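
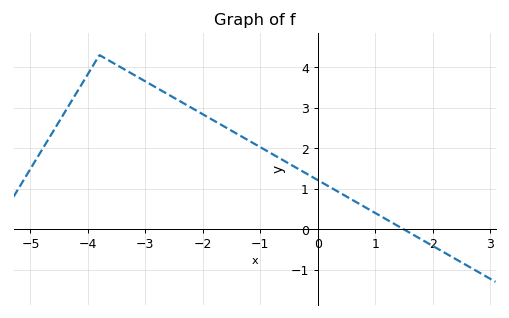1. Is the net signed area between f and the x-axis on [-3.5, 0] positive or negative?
positive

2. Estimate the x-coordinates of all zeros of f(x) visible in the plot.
1.4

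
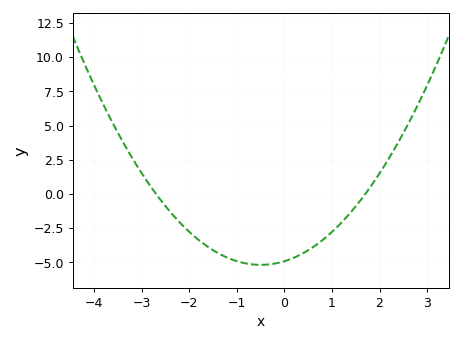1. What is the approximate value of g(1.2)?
-2.09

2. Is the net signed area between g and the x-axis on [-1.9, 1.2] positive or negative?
negative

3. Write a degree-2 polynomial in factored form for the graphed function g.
y = 1.07(x + 2.7)(x - 1.7)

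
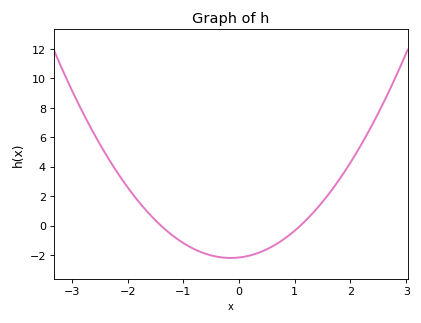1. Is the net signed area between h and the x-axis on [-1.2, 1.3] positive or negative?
negative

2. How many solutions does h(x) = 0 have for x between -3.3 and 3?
2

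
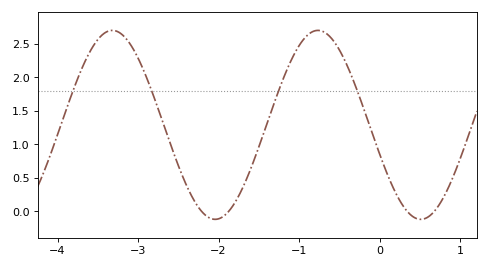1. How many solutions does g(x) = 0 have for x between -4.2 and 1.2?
4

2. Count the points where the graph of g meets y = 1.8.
4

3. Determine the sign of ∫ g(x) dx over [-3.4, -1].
positive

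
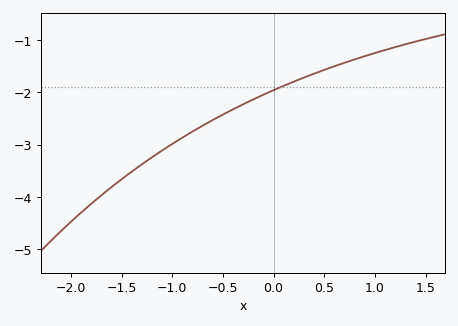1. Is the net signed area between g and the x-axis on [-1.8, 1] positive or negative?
negative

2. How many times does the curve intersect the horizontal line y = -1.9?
1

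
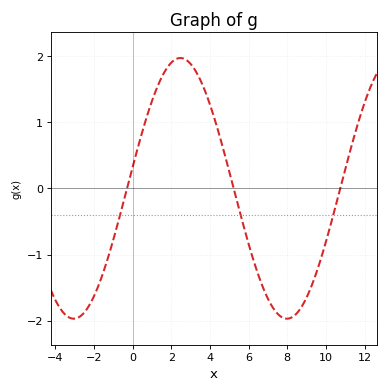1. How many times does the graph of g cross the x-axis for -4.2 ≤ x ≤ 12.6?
3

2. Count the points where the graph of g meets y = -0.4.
3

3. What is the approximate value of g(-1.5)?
-1.26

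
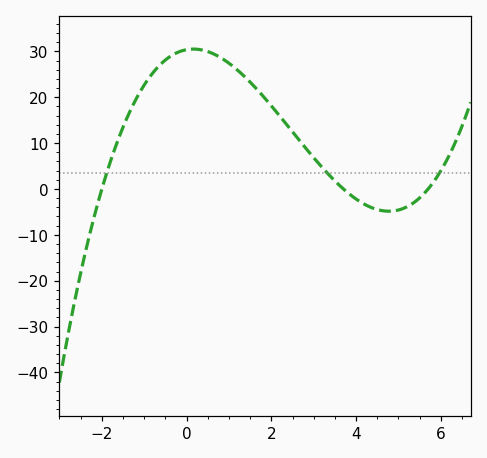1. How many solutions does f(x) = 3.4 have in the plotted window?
3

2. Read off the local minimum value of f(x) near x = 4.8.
-4.85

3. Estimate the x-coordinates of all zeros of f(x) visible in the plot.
-2, 3.7, 5.7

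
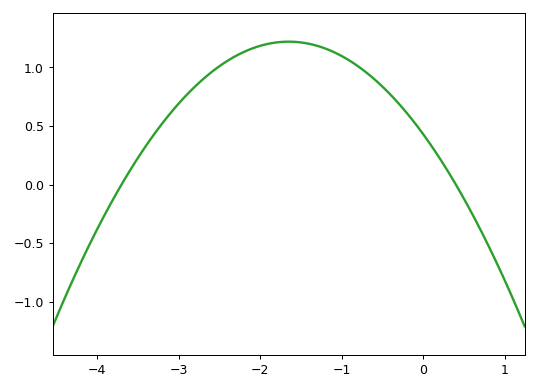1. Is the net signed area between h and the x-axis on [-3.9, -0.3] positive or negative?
positive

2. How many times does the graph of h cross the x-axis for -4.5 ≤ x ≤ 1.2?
2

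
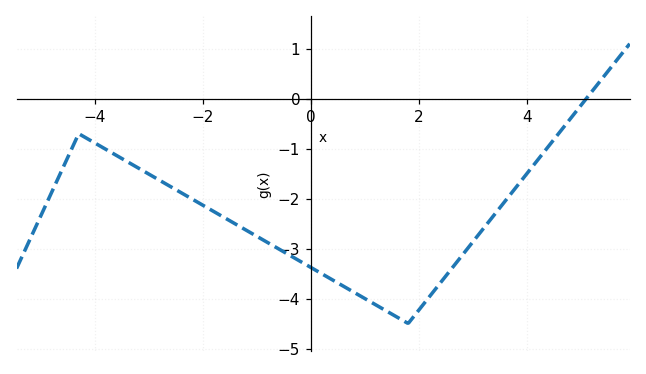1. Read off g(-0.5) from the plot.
-3.1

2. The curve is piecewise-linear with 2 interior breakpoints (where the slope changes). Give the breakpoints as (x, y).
(-4.3, -0.7); (1.8, -4.5)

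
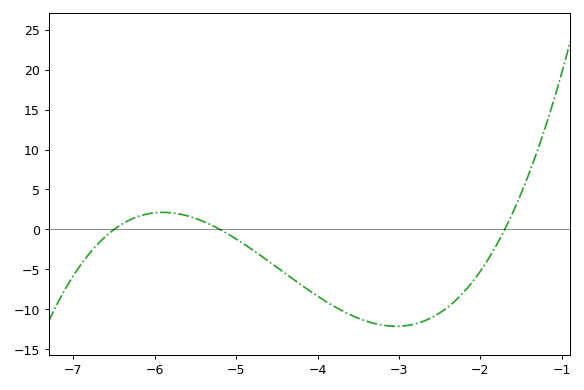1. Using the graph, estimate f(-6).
2.08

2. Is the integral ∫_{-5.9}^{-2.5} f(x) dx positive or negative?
negative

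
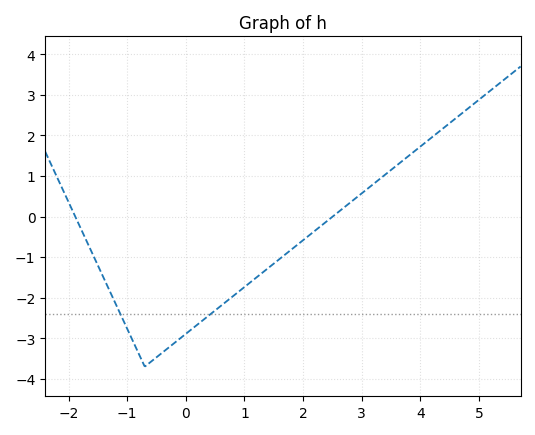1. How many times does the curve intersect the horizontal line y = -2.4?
2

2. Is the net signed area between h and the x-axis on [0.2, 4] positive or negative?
negative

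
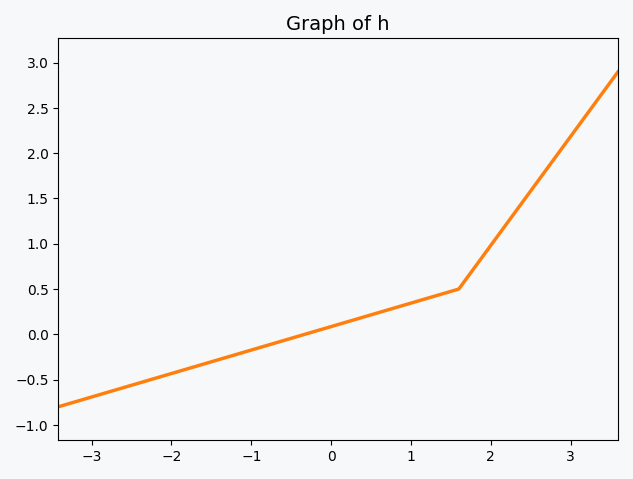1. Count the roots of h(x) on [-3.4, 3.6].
1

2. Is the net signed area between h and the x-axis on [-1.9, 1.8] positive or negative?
positive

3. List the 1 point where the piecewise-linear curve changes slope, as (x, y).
(1.6, 0.5)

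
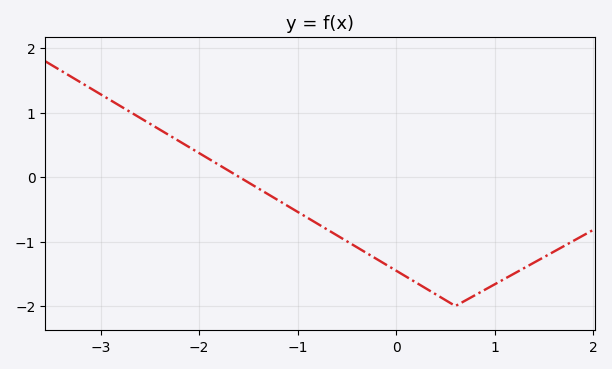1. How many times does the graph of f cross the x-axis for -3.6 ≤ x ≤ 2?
1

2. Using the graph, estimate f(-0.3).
-1.18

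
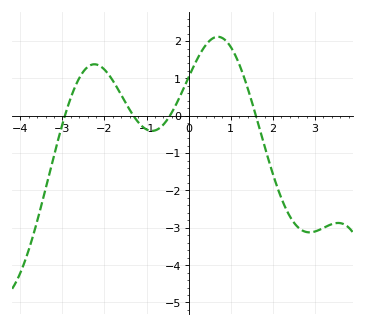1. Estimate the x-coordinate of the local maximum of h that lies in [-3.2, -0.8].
-2.24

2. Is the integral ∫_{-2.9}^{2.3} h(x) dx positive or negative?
positive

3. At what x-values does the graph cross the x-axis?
-2.94, -1.31, -0.447, 1.6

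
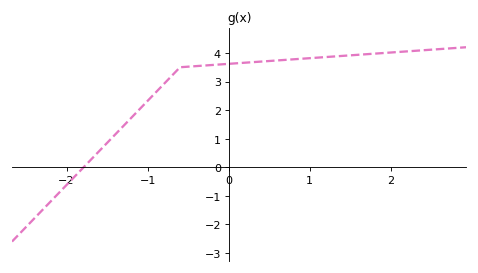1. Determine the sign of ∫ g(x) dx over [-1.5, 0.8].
positive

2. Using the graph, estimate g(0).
3.62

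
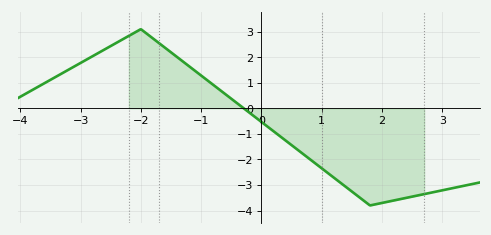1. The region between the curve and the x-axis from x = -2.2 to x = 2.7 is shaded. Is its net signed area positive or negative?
negative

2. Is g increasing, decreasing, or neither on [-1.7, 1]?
decreasing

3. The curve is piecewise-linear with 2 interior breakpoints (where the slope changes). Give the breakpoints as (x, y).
(-2, 3.1); (1.8, -3.8)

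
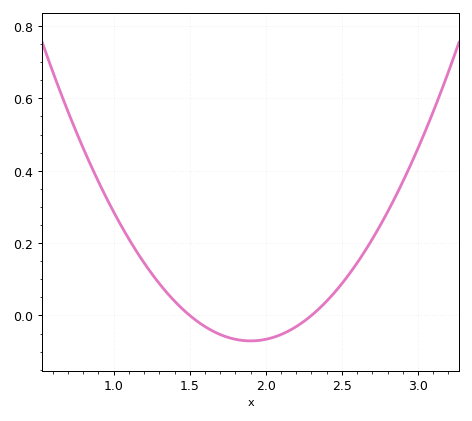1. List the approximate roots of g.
1.5, 2.3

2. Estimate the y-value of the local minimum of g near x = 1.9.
-0.08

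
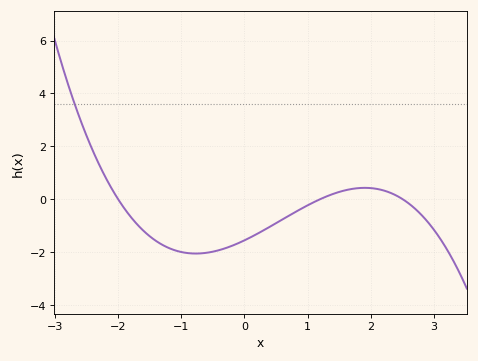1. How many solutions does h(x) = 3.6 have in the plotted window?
1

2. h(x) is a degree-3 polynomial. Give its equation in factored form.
y = -0.26(x + 2)(x - 1.2)(x - 2.5)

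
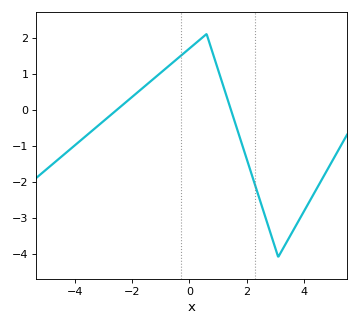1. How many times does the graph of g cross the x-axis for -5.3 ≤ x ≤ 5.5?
2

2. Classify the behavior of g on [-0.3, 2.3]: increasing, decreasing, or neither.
neither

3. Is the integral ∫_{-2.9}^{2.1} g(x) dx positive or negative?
positive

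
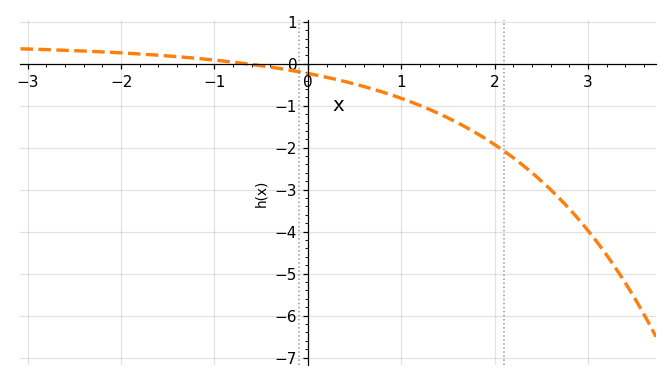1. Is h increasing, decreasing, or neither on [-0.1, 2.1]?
decreasing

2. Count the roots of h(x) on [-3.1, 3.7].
1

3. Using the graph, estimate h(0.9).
-0.7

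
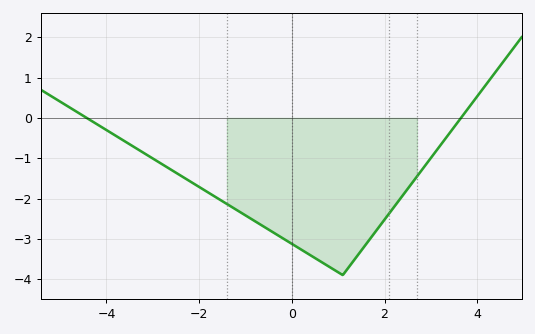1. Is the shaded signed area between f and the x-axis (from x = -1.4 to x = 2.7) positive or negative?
negative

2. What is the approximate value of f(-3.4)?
-0.725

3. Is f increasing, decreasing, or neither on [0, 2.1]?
neither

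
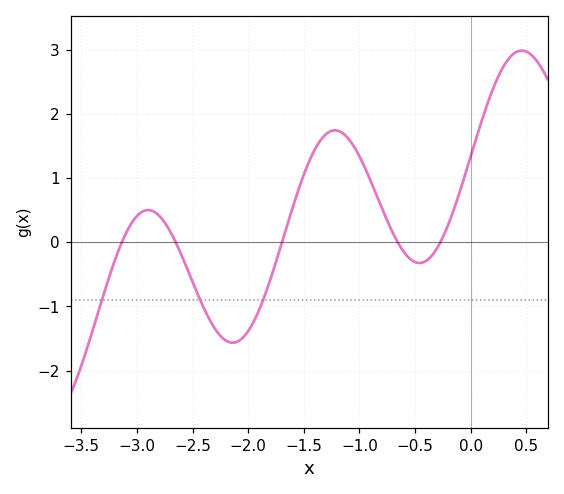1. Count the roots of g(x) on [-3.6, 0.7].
5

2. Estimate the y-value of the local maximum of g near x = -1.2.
1.7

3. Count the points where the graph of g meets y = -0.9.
3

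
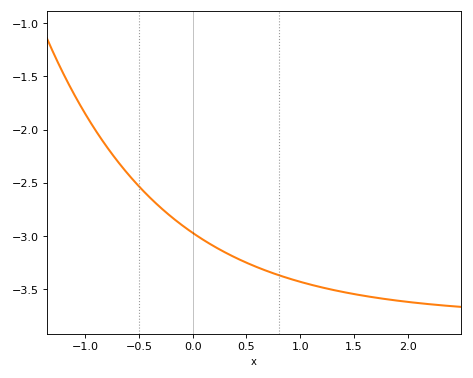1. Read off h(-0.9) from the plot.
-2.01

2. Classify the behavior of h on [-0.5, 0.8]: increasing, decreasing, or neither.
decreasing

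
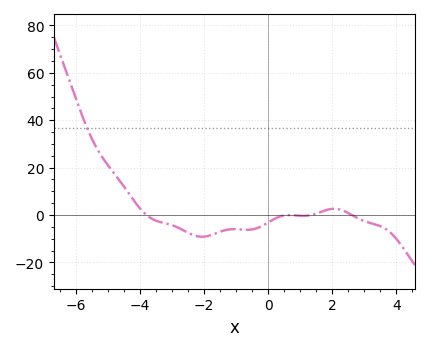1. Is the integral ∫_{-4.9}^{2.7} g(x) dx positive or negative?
negative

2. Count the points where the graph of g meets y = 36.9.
1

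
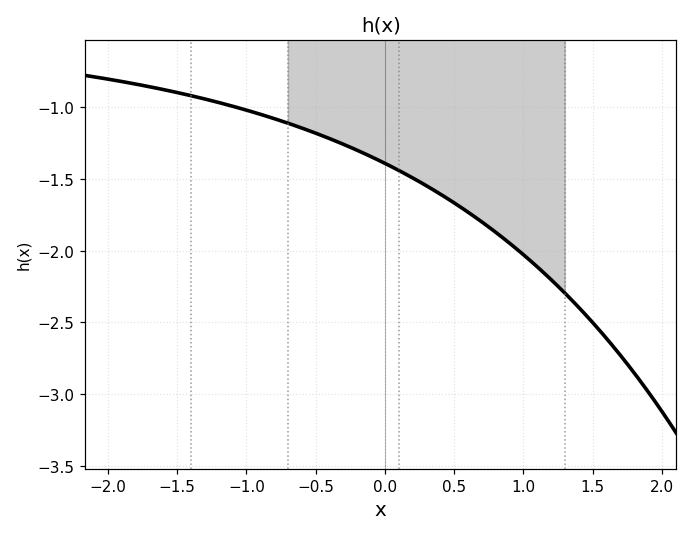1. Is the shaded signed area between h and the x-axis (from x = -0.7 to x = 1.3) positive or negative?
negative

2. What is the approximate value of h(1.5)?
-2.5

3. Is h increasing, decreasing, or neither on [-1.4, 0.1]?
decreasing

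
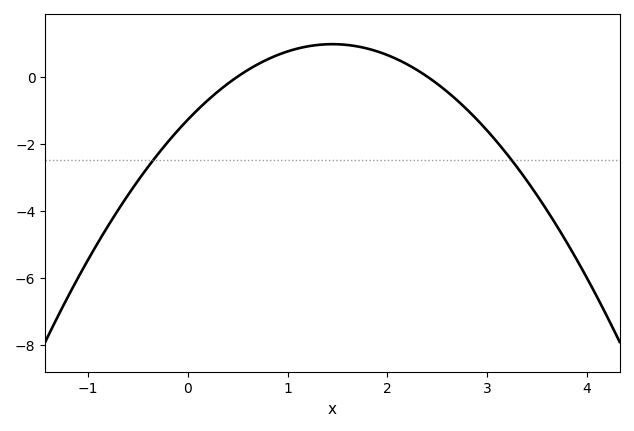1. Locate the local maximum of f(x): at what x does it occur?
1.4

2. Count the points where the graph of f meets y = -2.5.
2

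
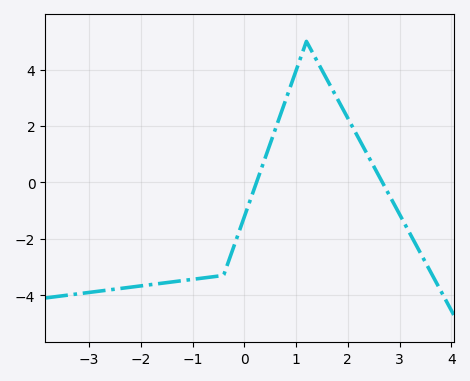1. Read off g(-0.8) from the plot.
-3.39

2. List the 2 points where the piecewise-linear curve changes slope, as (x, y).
(-0.4, -3.3); (1.2, 5)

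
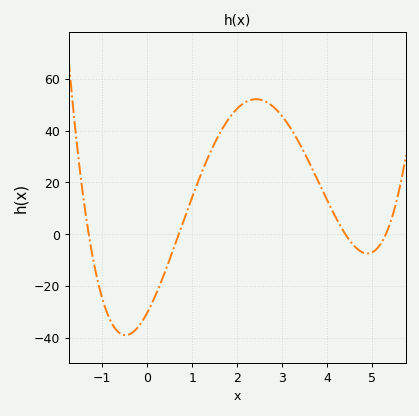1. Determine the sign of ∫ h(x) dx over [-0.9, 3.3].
positive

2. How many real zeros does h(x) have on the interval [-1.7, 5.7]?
4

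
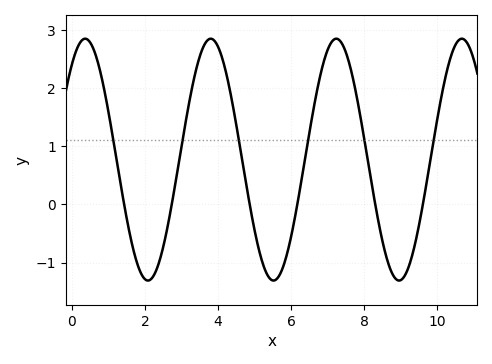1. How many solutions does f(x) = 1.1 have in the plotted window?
6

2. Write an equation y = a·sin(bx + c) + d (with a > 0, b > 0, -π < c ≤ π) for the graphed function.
y = 2.08sin(1.8x + 0.9) + 0.77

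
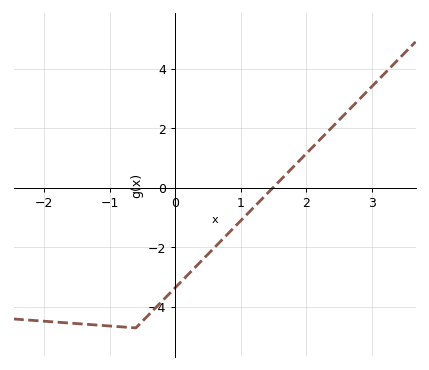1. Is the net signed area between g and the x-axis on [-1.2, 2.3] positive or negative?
negative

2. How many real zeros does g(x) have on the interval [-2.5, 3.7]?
1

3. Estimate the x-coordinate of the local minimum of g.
-0.6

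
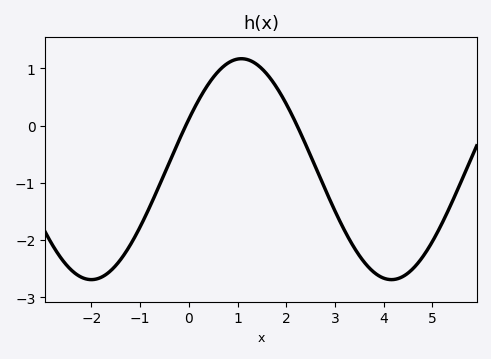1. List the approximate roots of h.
-0.064, 2.22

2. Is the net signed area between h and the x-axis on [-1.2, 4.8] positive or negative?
negative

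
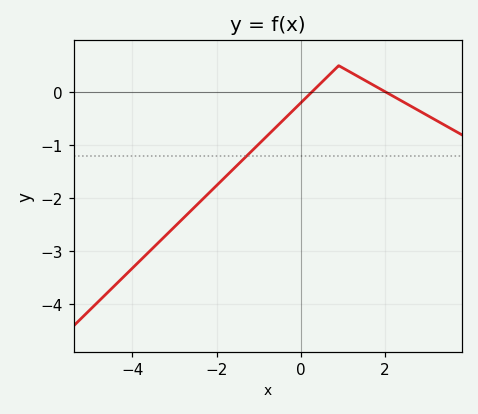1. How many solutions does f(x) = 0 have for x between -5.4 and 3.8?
2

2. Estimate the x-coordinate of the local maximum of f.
0.8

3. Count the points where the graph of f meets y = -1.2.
1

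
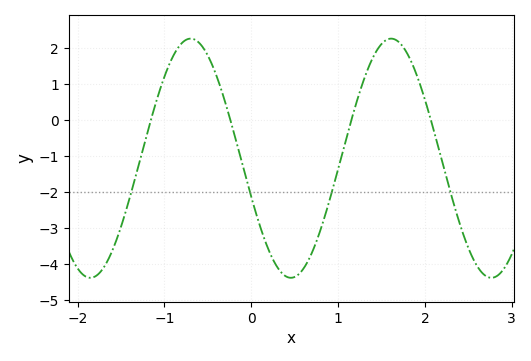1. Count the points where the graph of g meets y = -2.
4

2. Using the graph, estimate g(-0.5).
1.8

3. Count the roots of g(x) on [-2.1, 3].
4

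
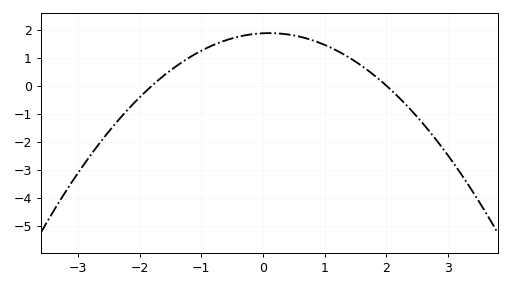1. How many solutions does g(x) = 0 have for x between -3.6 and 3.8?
2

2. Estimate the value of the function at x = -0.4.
1.75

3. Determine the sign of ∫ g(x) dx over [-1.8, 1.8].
positive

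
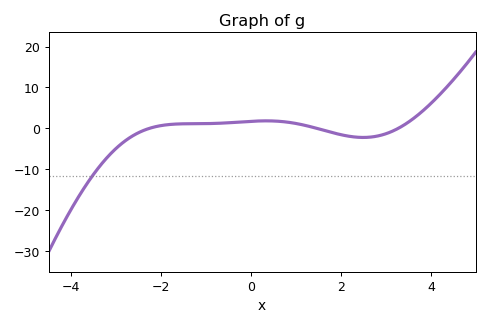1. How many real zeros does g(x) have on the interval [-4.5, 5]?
3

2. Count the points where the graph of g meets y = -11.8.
1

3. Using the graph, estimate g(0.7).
2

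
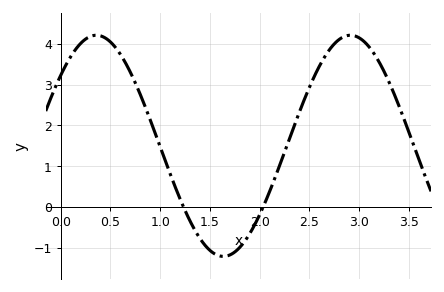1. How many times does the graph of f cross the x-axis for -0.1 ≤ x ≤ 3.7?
2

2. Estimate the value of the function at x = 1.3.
-0.3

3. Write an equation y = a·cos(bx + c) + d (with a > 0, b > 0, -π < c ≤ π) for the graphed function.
y = 2.71cos(2.5x - 0.88) + 1.5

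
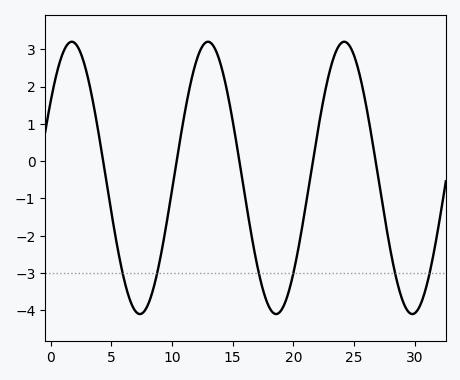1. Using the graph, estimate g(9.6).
-1.6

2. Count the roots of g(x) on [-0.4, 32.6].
5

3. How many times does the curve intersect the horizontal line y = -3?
6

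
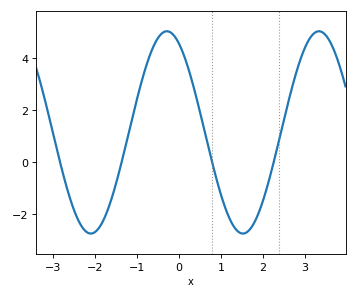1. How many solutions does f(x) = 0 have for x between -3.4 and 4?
4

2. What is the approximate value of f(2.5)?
1.6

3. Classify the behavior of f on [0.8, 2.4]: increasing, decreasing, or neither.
neither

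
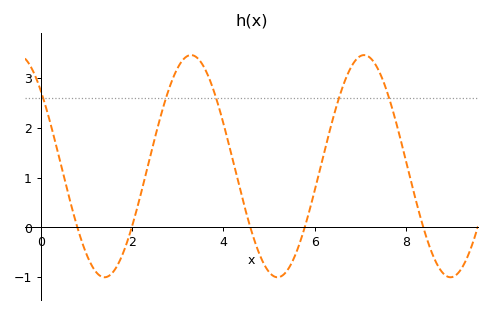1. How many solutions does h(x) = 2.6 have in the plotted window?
5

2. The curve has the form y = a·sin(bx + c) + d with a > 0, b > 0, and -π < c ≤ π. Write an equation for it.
y = 2.23sin(1.7x + 2.4) + 1.23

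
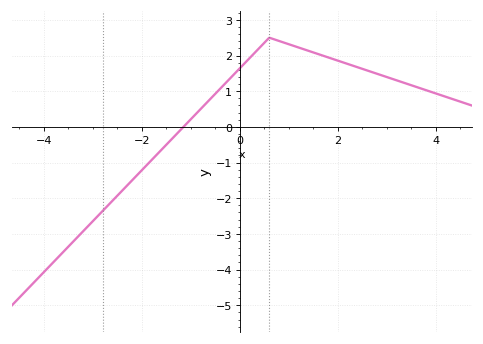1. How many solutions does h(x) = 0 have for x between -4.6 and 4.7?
1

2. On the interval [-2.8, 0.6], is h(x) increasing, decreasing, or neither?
increasing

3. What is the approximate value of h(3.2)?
1.3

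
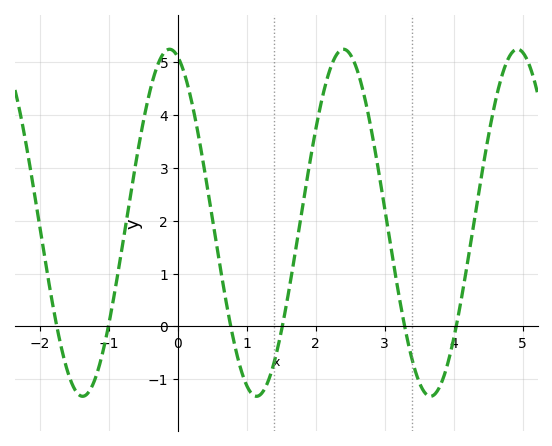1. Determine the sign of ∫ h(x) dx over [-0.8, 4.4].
positive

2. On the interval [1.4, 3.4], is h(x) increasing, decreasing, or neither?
neither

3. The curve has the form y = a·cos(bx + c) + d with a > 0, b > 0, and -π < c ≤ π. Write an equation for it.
y = 3.28cos(2.49x + 0.302) + 1.96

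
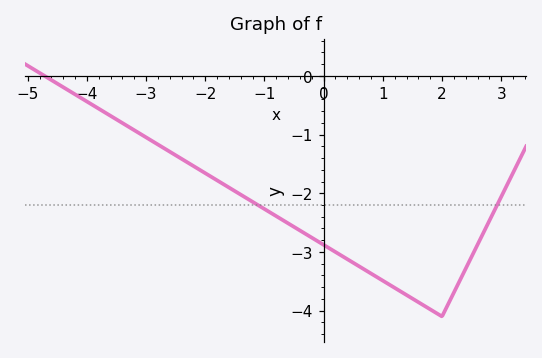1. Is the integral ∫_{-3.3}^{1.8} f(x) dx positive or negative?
negative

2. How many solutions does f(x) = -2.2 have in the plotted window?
2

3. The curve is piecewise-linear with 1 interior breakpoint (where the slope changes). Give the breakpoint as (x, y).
(2, -4.1)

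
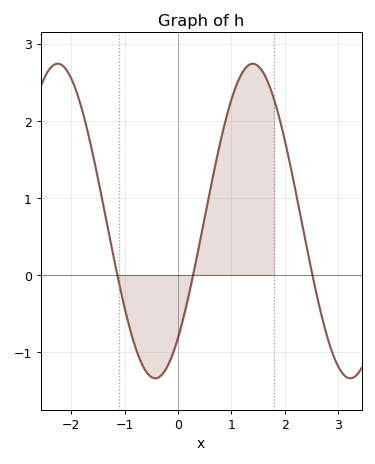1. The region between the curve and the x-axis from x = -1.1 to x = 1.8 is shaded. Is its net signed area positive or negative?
positive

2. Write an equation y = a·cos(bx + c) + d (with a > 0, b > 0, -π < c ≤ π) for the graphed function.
y = 2.04cos(1.7x - 2.4) + 0.7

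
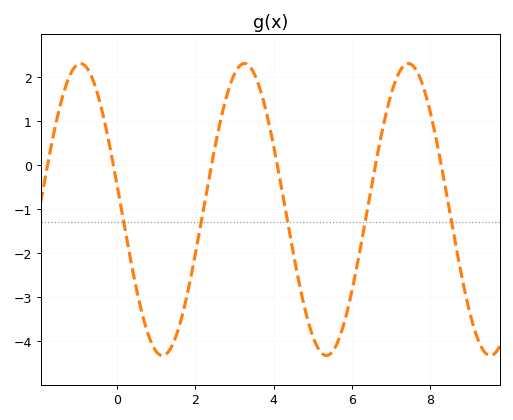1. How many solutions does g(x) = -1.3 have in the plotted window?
5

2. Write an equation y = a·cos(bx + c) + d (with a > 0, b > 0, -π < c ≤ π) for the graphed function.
y = 3.32cos(1.5x + 1.4) - 1.01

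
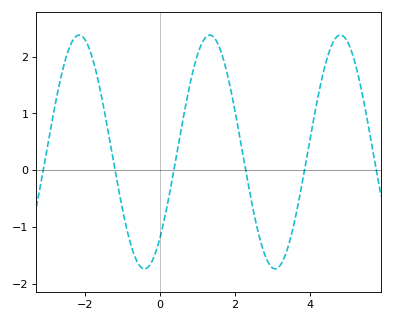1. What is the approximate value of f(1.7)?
1.95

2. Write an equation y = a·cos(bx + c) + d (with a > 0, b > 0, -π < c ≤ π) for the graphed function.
y = 2.06cos(1.8x - 2.4) + 0.32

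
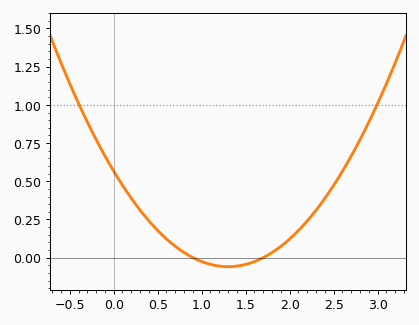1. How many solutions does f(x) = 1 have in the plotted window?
2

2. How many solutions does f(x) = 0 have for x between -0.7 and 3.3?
2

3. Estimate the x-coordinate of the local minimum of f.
1.3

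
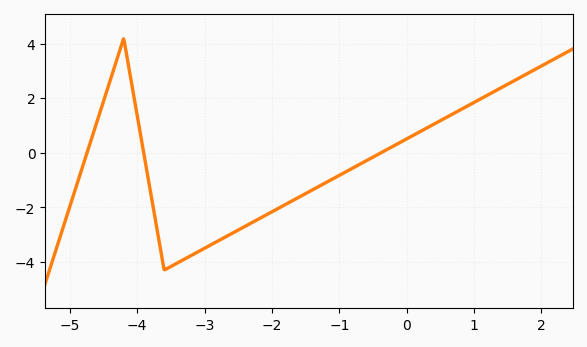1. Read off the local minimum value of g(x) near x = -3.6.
-4.3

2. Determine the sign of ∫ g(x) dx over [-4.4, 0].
negative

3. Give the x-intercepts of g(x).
-4.74, -3.9, -0.381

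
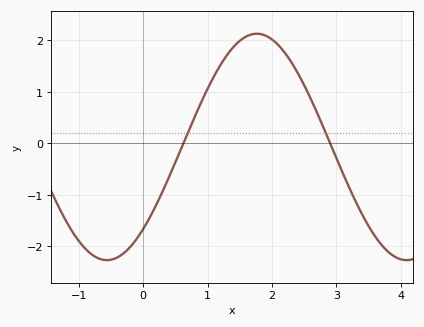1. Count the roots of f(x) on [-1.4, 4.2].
2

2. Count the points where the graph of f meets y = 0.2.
2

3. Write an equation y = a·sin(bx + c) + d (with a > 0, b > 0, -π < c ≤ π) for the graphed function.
y = 2.2sin(1.35x - 0.81) - 0.07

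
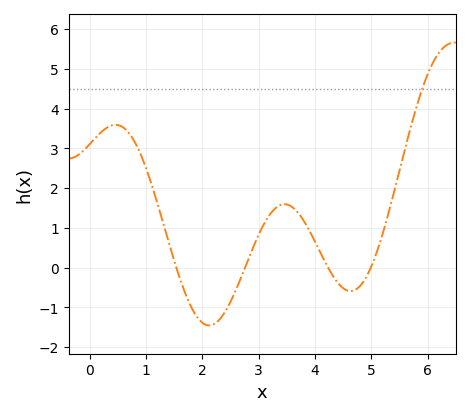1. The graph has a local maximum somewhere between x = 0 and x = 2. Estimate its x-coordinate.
0.459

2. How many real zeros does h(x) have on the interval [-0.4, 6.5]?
4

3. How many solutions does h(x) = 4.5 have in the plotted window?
1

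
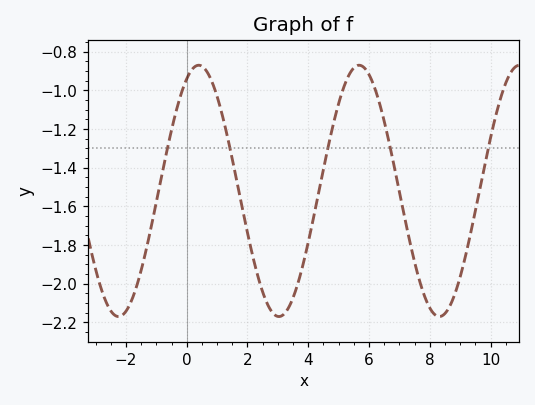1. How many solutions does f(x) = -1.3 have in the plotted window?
5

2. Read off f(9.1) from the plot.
-1.91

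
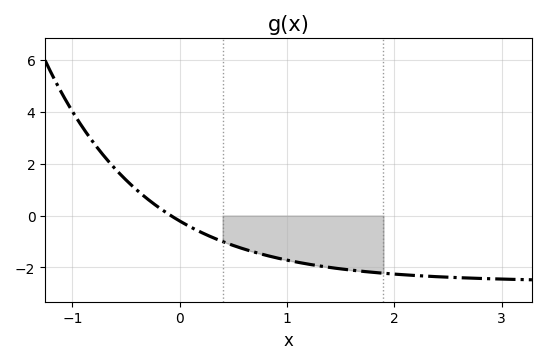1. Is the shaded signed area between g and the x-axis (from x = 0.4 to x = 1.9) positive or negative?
negative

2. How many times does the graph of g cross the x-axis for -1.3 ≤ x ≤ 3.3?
1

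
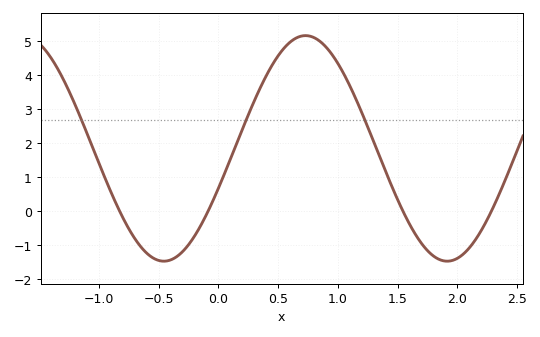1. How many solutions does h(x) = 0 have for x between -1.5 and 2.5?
4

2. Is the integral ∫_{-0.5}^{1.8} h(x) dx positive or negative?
positive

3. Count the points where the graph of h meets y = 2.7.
3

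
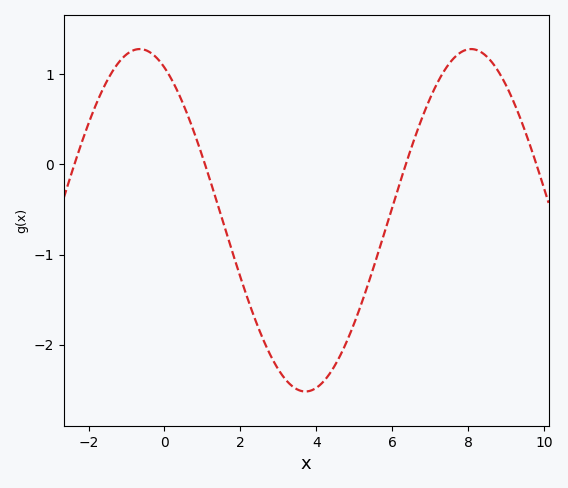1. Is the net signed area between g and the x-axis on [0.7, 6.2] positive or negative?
negative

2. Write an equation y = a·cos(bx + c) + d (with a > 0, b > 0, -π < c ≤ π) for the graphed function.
y = 1.9cos(0.72x + 0.47) - 0.62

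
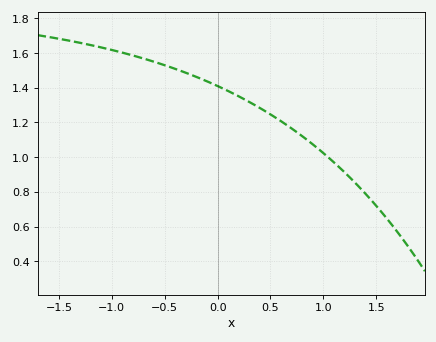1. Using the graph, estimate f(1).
1.02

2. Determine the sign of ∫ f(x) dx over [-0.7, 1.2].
positive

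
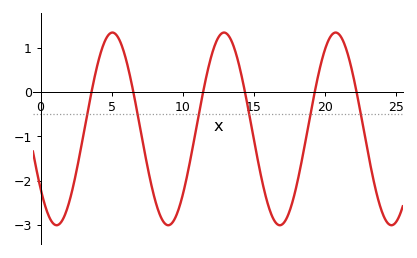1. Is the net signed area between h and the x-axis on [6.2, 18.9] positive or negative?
negative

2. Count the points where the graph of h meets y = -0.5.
6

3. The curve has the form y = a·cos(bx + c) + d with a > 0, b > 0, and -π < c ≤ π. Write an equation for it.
y = 2.17cos(0.8x + 2.24) - 0.83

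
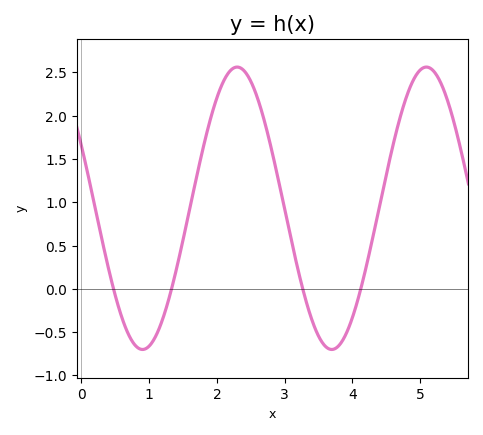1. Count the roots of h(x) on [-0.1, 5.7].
4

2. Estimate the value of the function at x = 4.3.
0.6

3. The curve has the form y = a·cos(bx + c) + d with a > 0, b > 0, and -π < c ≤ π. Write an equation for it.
y = 1.63cos(2.2x + 1.1) + 0.93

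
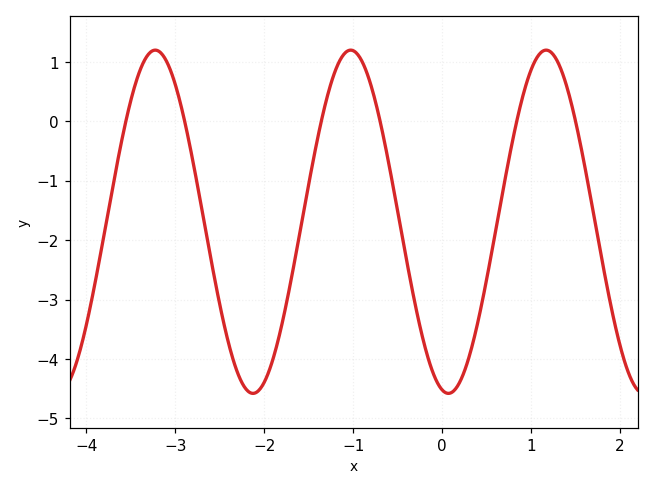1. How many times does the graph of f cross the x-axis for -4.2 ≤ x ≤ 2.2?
6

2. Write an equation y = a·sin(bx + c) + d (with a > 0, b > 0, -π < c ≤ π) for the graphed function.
y = 2.89sin(2.9x - 1.8) - 1.69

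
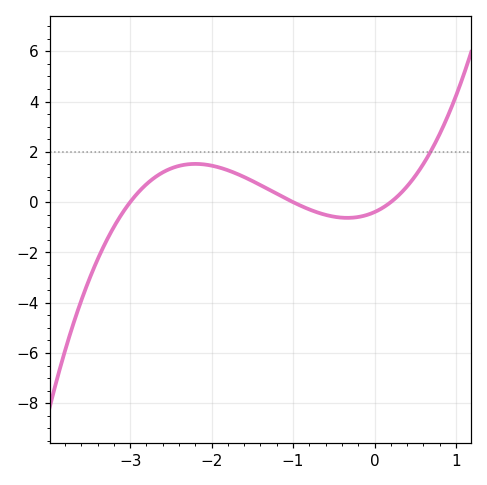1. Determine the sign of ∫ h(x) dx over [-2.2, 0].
positive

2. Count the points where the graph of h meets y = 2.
1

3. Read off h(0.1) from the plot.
-0.2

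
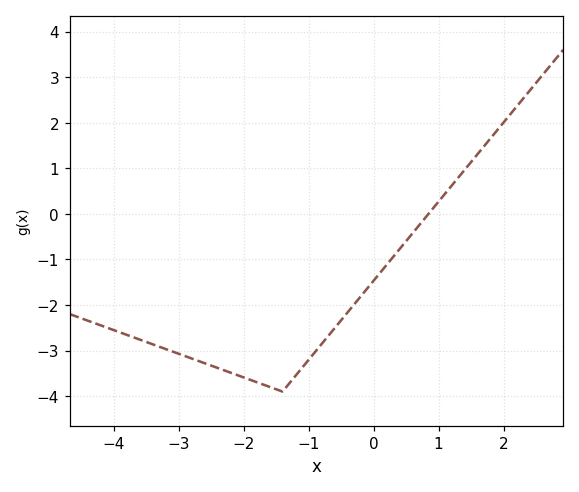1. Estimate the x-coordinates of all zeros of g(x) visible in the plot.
0.846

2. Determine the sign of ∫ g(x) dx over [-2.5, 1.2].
negative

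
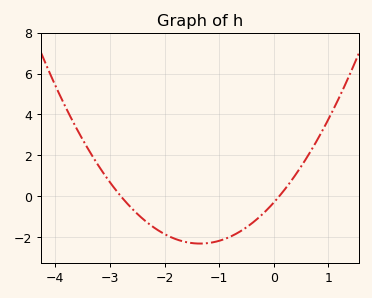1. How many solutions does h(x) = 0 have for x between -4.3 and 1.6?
2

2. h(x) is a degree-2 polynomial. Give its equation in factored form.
y = 1.1(x + 2.8)(x - 0.1)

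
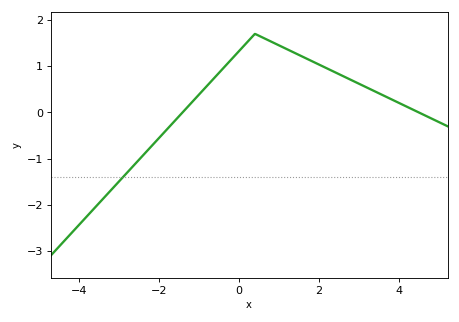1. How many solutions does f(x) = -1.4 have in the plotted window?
1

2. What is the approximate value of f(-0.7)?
0.666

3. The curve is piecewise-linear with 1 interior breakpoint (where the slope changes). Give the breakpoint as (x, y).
(0.4, 1.7)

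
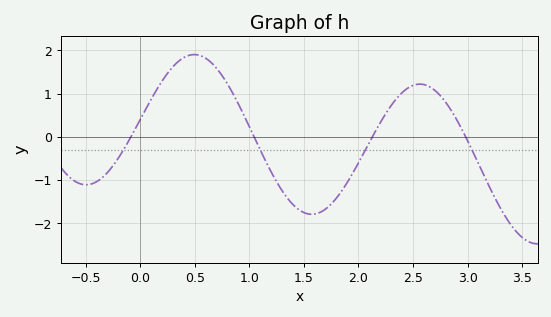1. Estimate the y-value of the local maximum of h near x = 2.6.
1.22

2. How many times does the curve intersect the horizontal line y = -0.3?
4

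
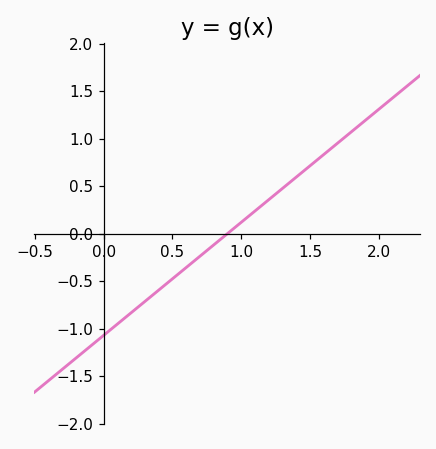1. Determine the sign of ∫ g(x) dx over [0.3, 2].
positive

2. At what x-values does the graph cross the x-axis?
0.9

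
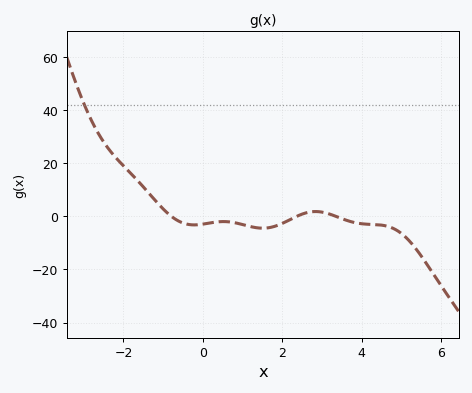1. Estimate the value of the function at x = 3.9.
-2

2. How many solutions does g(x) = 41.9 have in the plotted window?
1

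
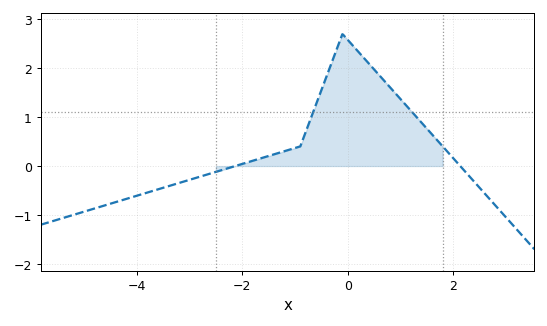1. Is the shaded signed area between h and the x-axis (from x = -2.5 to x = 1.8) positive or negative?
positive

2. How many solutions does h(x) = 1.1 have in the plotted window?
2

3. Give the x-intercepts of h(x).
-2.13, 2.13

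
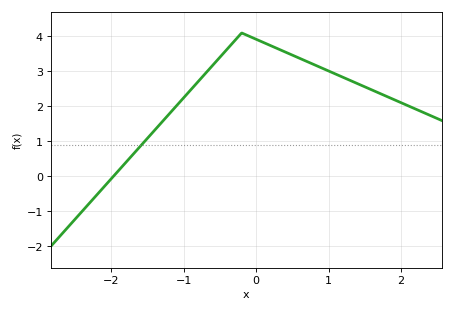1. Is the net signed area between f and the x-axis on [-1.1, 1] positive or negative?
positive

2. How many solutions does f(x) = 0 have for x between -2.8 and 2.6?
1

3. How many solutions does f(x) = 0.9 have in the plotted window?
1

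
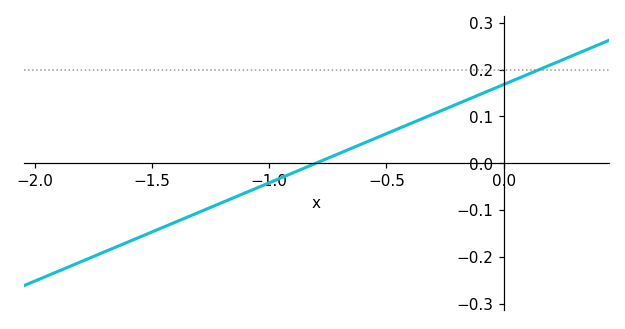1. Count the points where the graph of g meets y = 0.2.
1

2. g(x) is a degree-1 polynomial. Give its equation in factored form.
y = 0.21(x + 0.8)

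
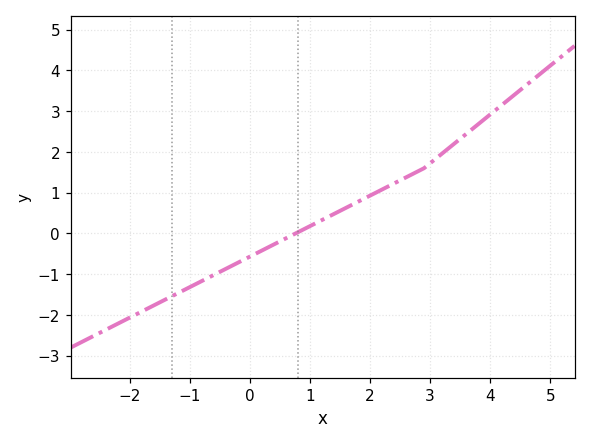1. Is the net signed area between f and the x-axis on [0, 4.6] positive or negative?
positive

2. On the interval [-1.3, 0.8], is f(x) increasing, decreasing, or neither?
increasing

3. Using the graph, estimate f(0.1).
-0.496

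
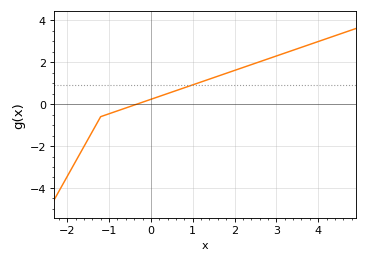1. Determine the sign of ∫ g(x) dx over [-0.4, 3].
positive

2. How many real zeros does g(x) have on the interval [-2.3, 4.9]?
1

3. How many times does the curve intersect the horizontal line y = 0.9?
1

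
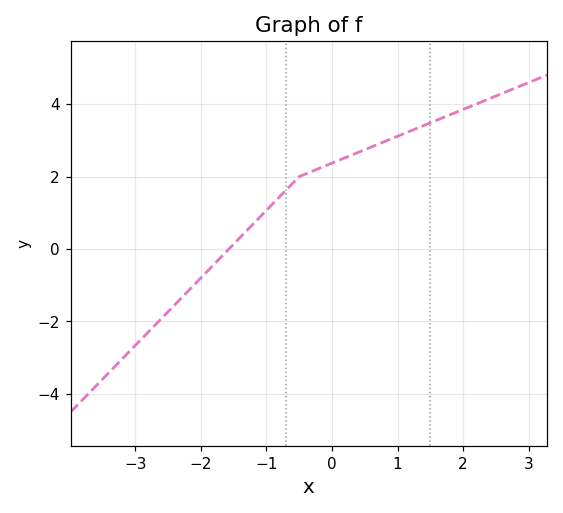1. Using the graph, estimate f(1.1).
3.2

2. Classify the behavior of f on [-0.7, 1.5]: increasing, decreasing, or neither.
increasing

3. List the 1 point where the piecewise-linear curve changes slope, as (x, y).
(-0.5, 2)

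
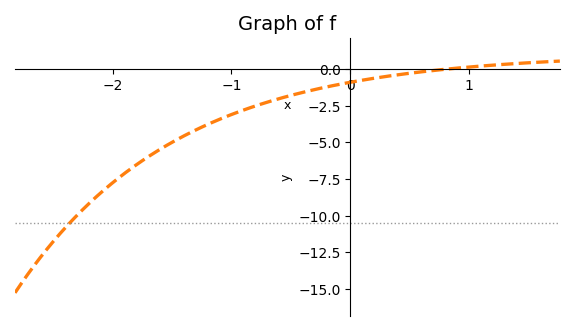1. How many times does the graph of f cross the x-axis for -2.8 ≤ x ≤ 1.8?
1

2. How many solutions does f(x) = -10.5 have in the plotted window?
1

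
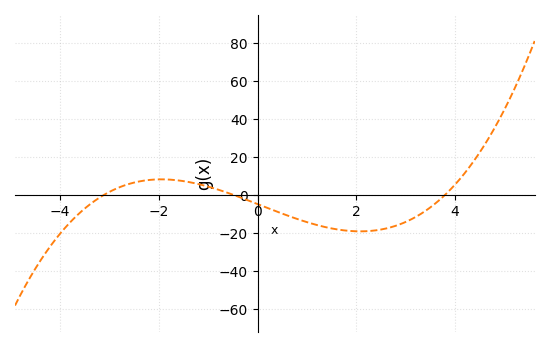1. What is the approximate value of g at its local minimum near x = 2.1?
-20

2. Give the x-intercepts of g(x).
-3.2, -0.6, 3.8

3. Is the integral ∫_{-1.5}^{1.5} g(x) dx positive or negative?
negative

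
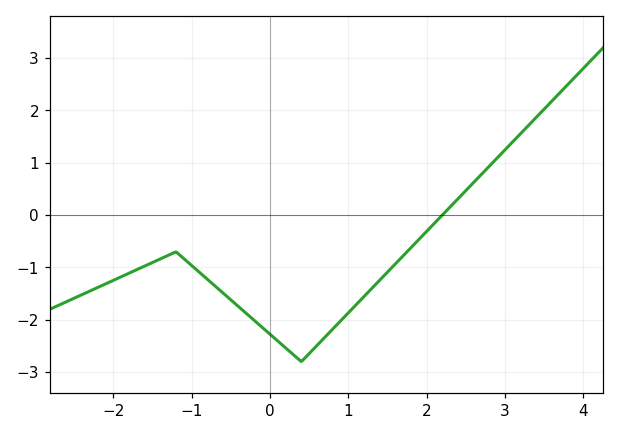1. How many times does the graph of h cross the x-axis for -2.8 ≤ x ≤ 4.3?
1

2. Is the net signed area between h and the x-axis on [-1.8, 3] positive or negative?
negative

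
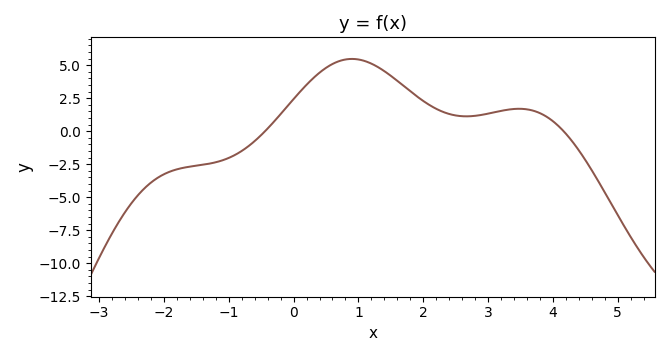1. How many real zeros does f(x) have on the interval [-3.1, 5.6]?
2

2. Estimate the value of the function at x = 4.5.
-2.18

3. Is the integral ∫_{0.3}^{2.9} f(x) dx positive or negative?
positive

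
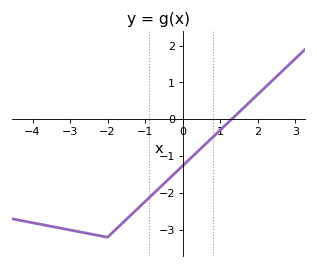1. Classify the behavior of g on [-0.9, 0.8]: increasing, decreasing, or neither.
increasing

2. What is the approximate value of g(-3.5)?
-2.91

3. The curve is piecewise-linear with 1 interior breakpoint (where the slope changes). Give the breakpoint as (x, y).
(-2, -3.2)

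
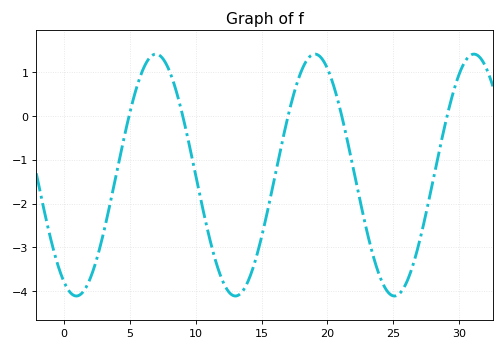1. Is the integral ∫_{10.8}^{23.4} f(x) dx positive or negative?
negative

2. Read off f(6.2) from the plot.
1.2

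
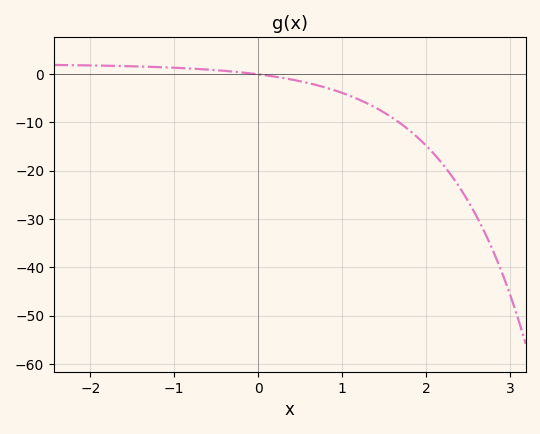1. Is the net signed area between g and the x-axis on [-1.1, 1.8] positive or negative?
negative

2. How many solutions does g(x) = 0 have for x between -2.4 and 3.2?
1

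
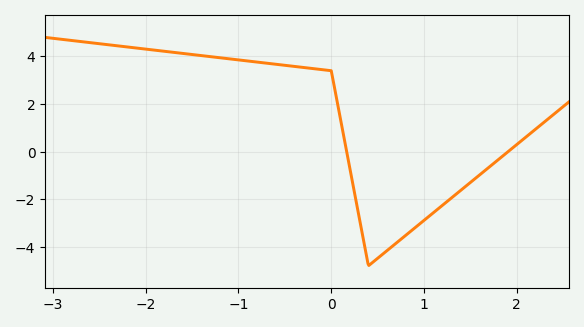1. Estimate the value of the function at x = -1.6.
4.13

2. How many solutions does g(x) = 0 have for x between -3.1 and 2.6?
2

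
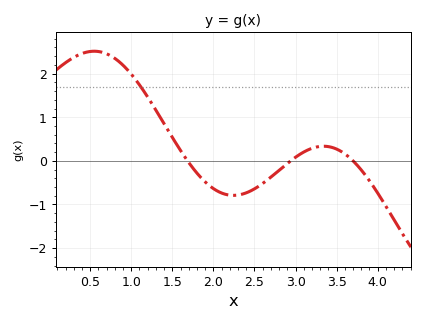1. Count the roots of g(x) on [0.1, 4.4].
3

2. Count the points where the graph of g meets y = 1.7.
1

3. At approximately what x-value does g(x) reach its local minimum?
2.24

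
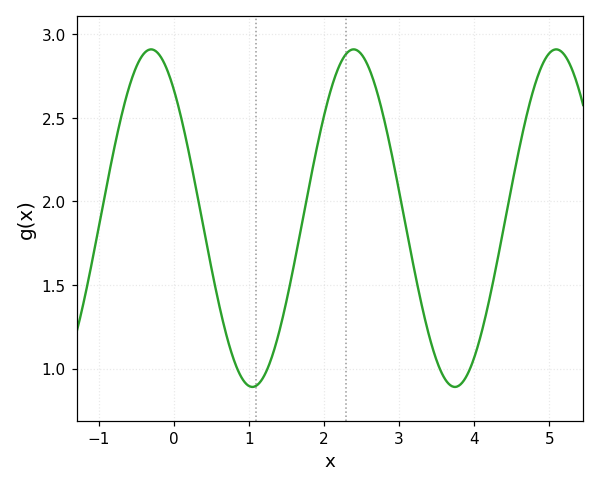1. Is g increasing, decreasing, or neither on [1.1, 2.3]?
increasing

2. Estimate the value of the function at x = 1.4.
1.2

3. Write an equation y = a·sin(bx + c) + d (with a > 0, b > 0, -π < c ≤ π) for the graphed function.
y = 1.01sin(2.3x + 2.3) + 1.9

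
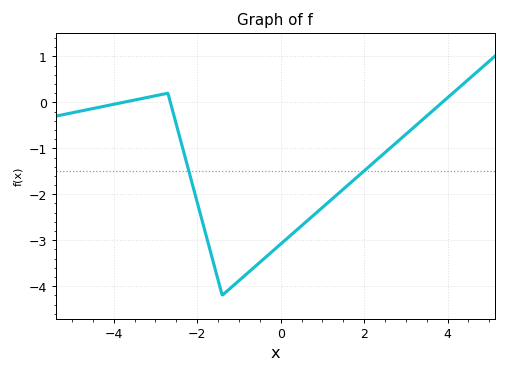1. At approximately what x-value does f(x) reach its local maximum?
-2.7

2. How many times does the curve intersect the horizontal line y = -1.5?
2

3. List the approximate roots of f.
-3.78, -2.64, 3.87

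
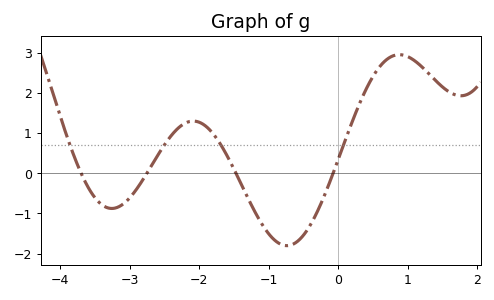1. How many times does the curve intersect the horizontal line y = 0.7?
4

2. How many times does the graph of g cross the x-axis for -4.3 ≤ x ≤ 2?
4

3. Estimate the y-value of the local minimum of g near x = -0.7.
-1.8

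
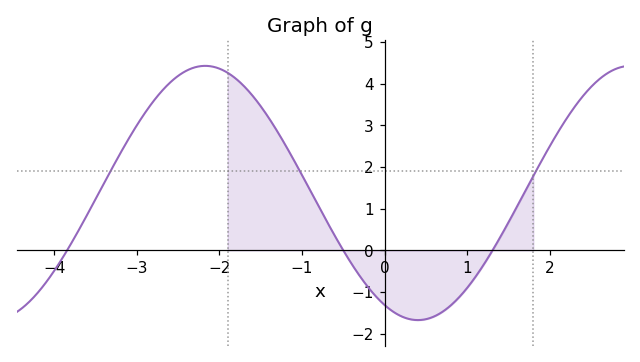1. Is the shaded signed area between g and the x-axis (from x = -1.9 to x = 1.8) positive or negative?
positive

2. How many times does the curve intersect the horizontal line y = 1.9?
3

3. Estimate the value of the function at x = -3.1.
2.68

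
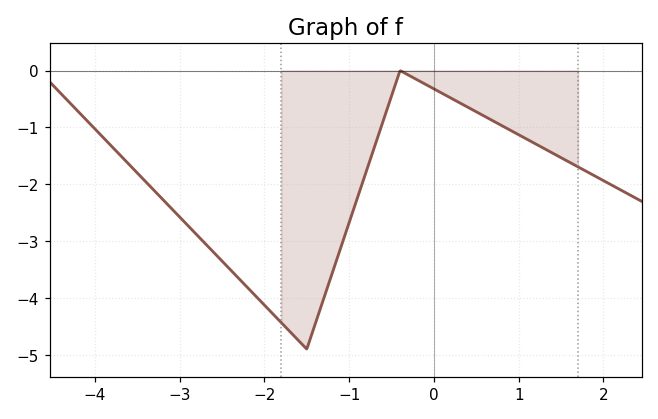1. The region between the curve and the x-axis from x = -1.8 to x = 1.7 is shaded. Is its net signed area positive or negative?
negative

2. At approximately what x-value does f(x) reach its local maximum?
-0.399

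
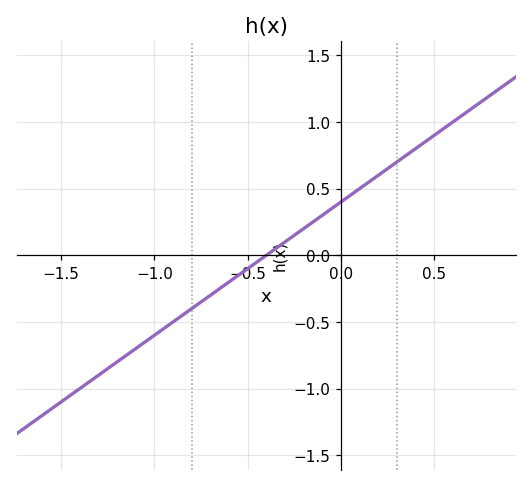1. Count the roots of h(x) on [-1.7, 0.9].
1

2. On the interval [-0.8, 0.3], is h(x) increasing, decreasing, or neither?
increasing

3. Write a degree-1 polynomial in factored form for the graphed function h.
y = 1(x + 0.4)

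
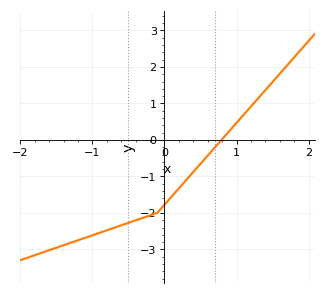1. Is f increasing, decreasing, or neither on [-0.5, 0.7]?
increasing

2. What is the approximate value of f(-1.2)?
-2.8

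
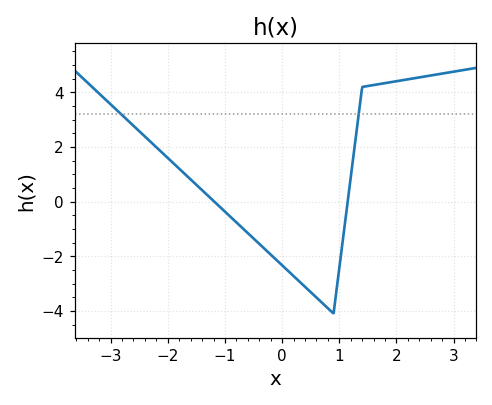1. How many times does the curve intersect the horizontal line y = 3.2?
2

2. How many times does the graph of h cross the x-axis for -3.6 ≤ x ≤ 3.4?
2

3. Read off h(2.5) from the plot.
4.6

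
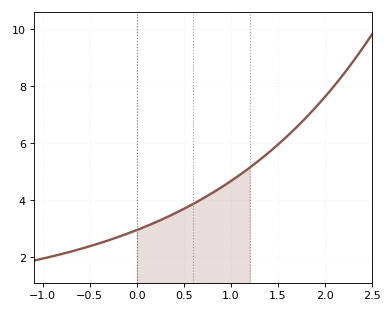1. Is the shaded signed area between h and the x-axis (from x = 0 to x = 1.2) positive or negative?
positive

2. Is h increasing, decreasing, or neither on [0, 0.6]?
increasing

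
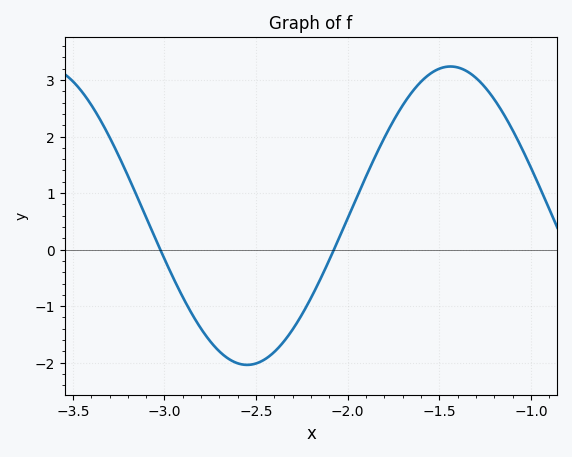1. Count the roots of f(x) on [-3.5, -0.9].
2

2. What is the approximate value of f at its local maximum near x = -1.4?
3.2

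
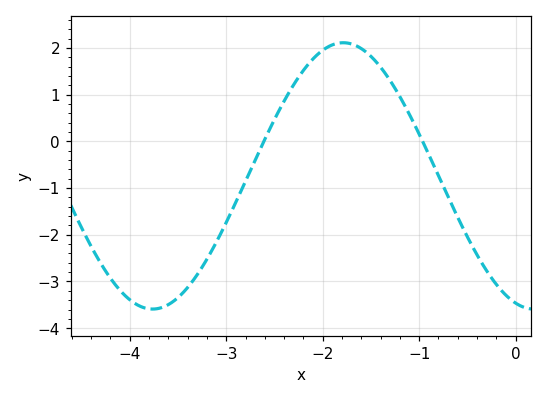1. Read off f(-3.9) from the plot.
-3.5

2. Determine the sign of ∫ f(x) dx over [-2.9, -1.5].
positive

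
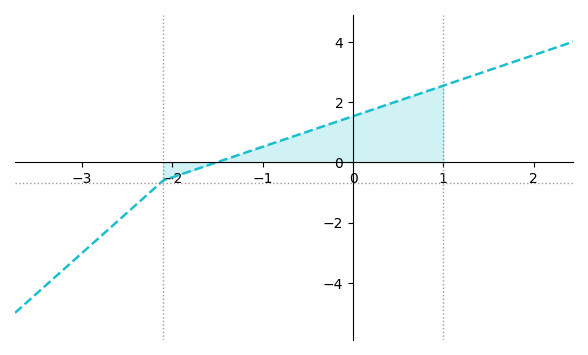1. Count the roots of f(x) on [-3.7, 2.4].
1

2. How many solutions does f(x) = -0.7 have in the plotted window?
1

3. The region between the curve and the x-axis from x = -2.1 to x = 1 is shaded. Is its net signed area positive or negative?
positive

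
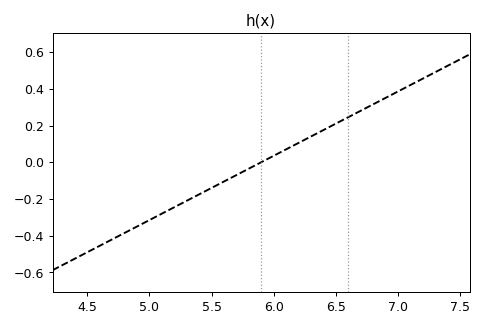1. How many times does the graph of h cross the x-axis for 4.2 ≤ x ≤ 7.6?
1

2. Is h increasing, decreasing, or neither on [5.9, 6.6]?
increasing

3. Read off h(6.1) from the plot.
0.06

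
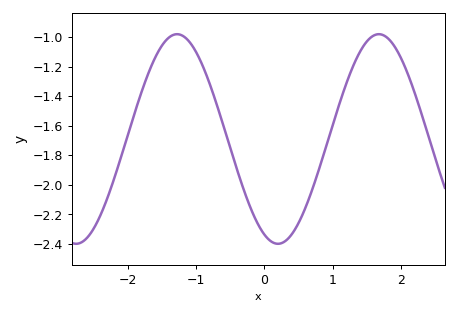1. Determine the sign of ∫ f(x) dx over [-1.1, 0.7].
negative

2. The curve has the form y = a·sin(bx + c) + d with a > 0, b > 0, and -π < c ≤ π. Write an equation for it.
y = 0.71sin(2.12x - 1.99) - 1.69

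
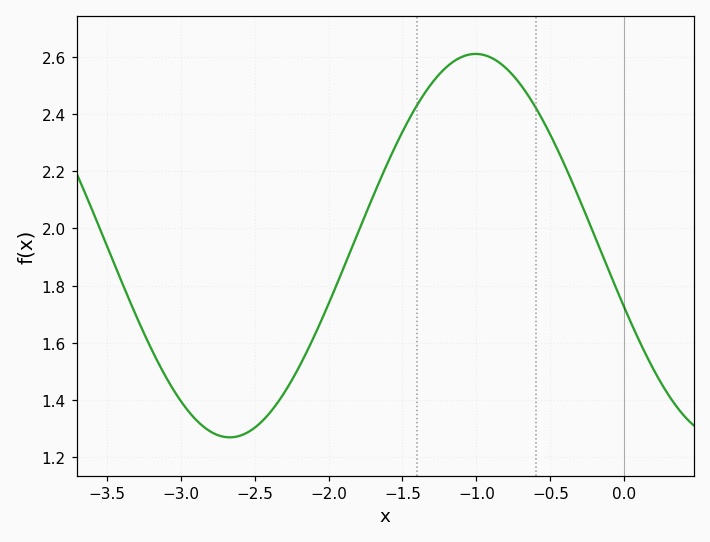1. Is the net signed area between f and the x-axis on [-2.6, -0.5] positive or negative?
positive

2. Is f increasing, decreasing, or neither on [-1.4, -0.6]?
neither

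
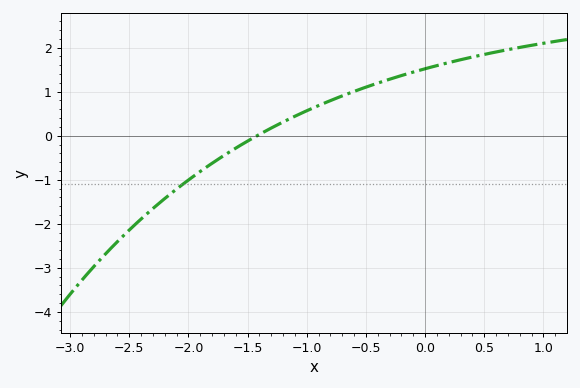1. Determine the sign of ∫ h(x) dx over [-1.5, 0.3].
positive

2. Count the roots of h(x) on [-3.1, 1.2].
1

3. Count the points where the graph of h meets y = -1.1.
1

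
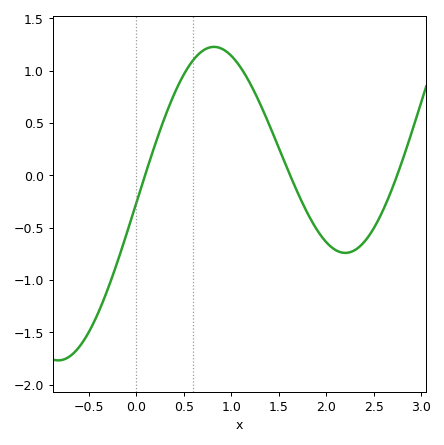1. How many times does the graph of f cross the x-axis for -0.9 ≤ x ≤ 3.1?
3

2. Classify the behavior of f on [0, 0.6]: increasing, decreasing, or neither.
increasing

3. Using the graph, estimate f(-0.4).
-1.32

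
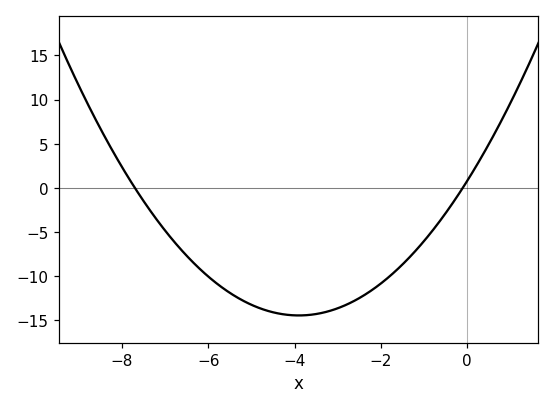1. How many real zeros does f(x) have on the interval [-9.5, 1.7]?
2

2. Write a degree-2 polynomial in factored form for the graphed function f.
y = 1(x + 7.7)(x + 0.1)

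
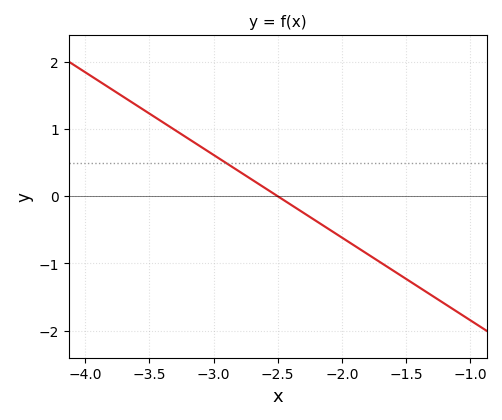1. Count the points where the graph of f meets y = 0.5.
1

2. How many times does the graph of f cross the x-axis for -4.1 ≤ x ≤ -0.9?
1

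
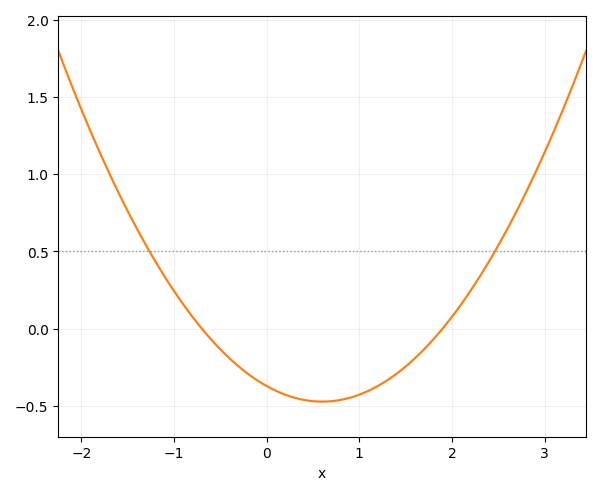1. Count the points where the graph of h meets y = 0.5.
2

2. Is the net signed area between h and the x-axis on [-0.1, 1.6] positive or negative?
negative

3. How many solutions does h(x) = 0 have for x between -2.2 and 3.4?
2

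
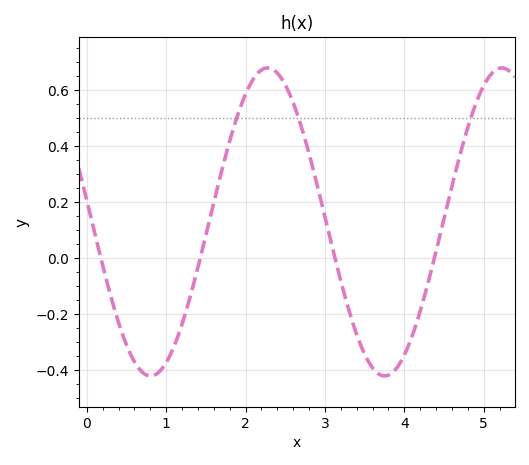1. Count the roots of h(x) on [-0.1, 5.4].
4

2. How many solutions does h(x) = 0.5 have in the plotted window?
3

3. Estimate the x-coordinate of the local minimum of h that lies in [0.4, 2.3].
0.802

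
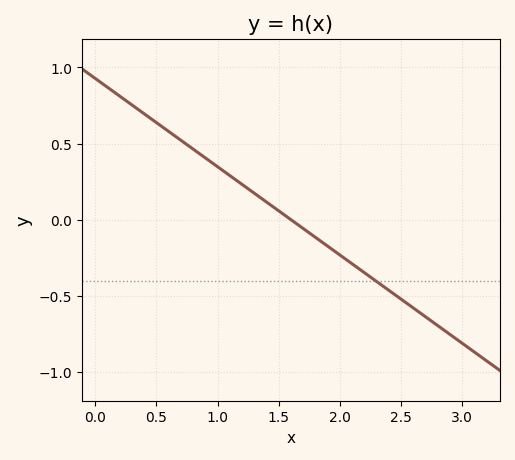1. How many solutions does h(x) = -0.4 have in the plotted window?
1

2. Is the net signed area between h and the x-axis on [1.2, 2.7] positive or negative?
negative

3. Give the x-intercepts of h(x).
1.6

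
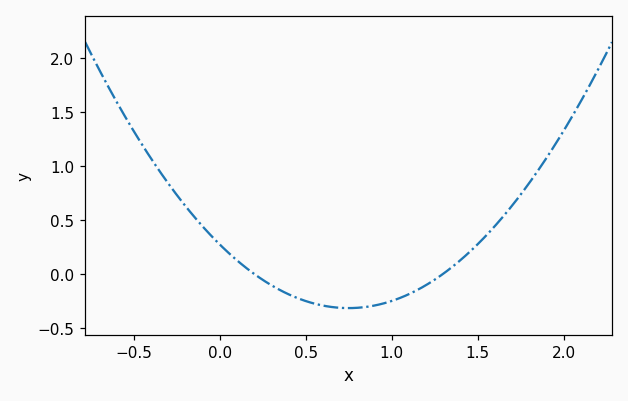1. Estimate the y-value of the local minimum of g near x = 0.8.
-0.318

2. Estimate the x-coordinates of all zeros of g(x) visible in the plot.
0.2, 1.3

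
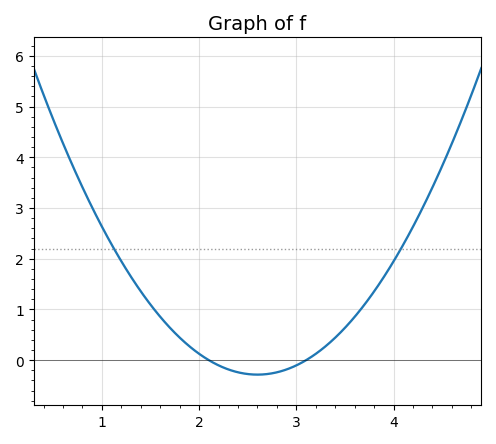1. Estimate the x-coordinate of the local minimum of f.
2.6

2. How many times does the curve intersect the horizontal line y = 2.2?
2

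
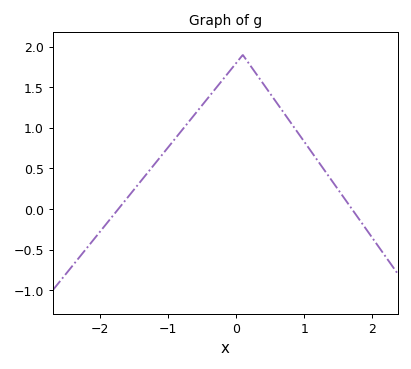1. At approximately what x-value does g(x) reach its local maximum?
0.1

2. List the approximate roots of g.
-1.7, 1.7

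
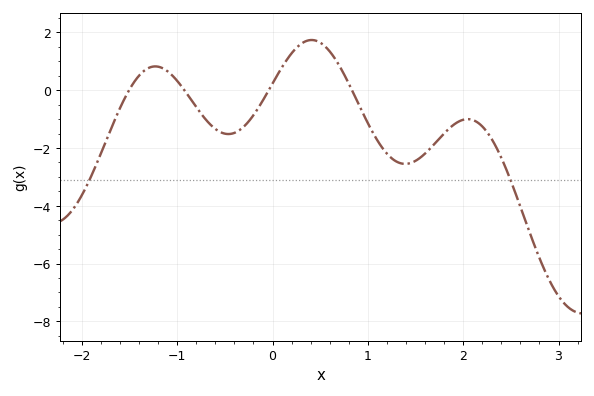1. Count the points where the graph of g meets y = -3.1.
2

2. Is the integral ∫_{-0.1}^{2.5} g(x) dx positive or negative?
negative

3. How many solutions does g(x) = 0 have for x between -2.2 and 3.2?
4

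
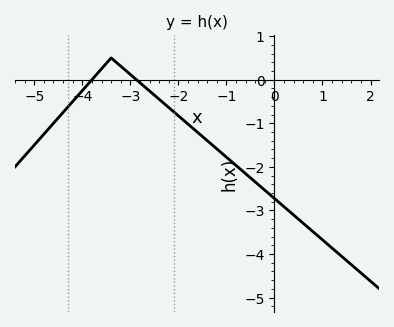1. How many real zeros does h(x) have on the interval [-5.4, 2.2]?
2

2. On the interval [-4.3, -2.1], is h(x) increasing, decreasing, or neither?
neither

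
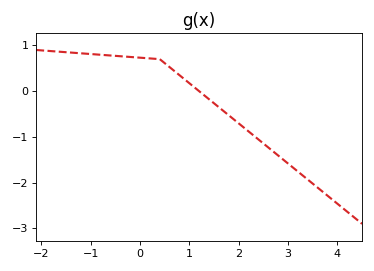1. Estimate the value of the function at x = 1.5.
-0.266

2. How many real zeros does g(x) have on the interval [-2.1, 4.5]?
1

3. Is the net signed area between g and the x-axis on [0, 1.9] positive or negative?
positive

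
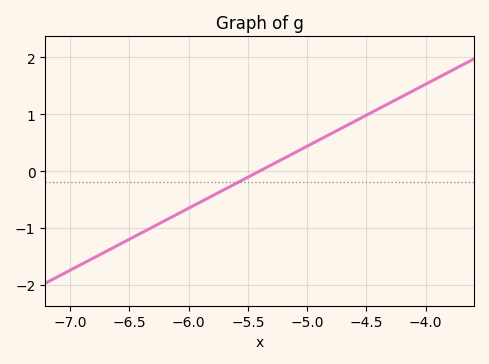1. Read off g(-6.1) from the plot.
-0.8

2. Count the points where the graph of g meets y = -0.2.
1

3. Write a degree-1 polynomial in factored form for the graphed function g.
y = 1.09(x + 5.4)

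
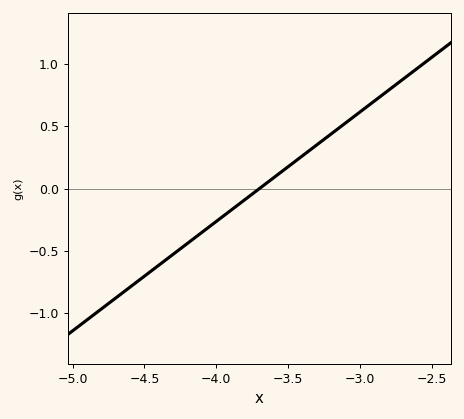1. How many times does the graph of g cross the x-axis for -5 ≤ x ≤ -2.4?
1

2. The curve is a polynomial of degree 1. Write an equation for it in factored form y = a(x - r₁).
y = 0.88(x + 3.7)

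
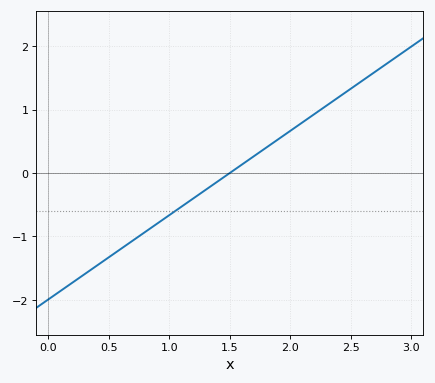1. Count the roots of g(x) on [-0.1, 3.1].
1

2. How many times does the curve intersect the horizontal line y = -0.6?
1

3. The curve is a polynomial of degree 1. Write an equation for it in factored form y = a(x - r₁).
y = 1.33(x - 1.5)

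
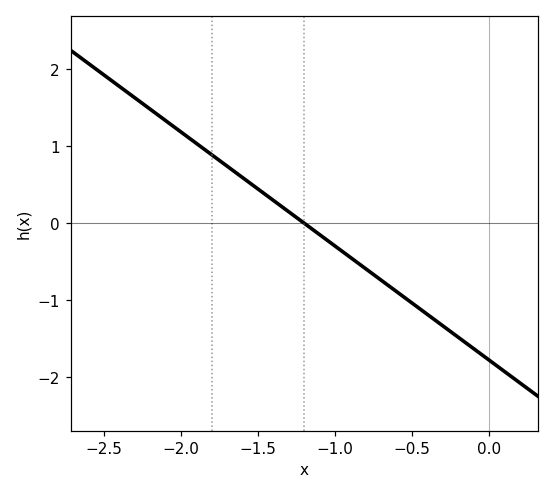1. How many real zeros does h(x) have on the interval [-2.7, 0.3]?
1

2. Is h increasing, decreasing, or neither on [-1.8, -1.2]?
decreasing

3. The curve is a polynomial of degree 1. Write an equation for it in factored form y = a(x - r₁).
y = -1.48(x + 1.2)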